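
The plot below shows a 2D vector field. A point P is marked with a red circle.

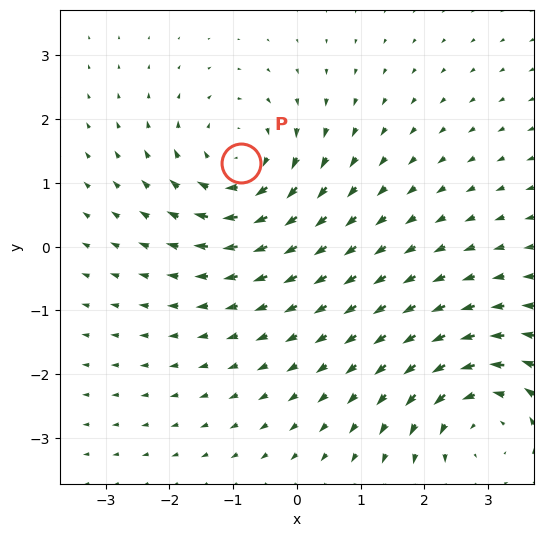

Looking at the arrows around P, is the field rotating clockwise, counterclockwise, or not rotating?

Near P at (-0.9, 1.3) the arrows circulate clockwise. The curl (z-component) there is about -5; negative curl means clockwise rotation.

clockwise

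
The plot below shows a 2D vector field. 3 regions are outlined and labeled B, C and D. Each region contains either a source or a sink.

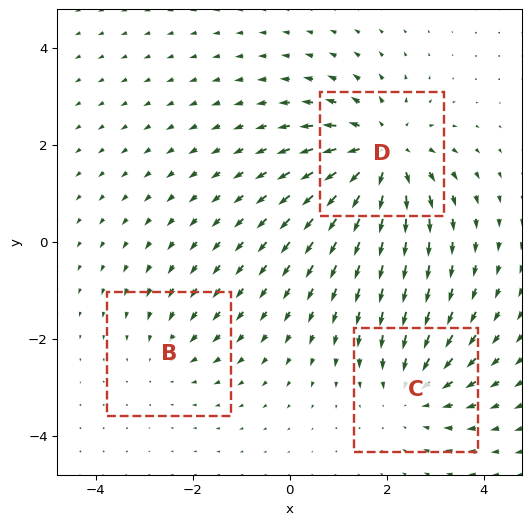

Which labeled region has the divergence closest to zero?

B

Divergence at each region's feature centre — B: about -2, C: about -3, D: about +5. Region B is closest to zero.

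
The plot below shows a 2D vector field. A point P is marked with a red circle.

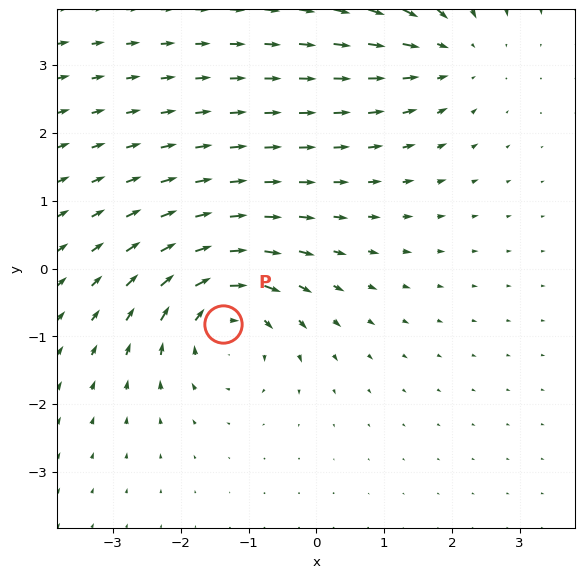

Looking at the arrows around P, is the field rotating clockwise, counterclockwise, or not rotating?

Near P at (-1.4, -0.8) the arrows circulate clockwise. The curl (z-component) there is about -5; negative curl means clockwise rotation.

clockwise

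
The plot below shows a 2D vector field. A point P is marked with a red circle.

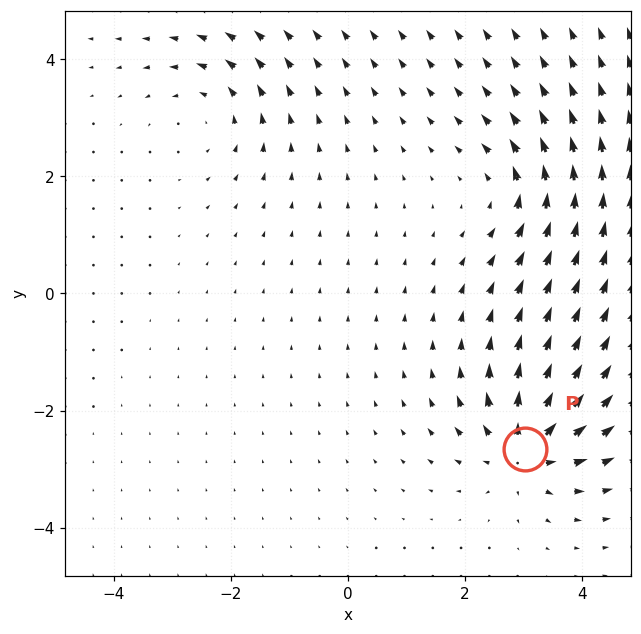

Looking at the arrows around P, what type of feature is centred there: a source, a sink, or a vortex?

At P (3.0, -2.7) the arrows spread outward. Divergence about +5, curl ≈0 — positive divergence with near-zero curl is a source.

source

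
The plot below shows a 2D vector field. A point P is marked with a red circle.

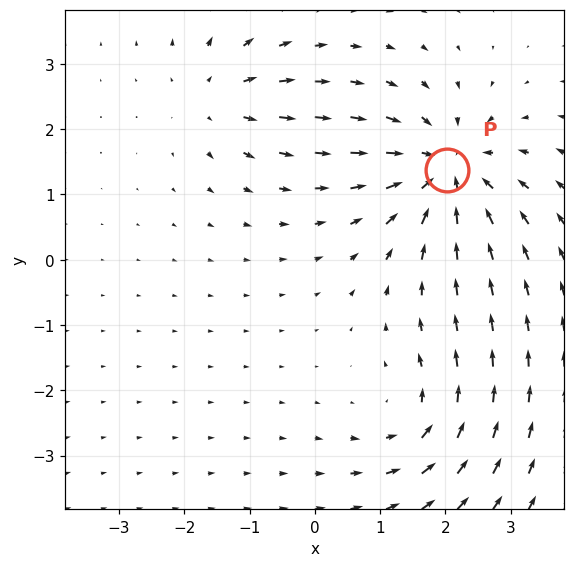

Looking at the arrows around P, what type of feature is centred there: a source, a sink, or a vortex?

At P (2.0, 1.4) the arrows converge inward. Divergence about -5, curl ≈0 — negative divergence with near-zero curl is a sink.

sink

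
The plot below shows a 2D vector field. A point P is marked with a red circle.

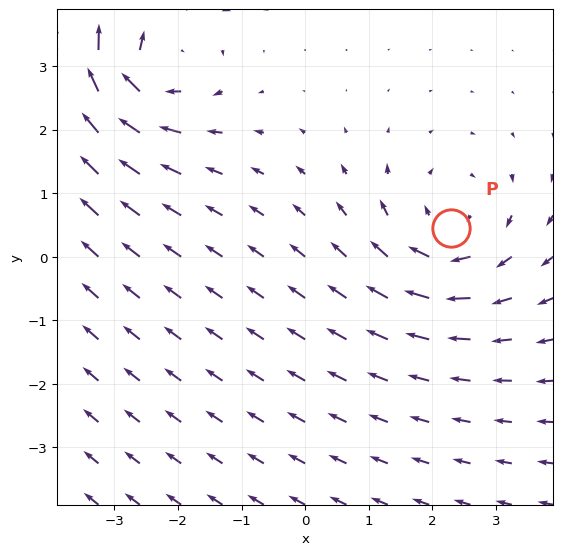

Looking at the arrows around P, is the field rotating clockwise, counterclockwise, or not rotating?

clockwise

Near P at (2.3, 0.4) the arrows circulate clockwise. The curl (z-component) there is about -4; negative curl means clockwise rotation.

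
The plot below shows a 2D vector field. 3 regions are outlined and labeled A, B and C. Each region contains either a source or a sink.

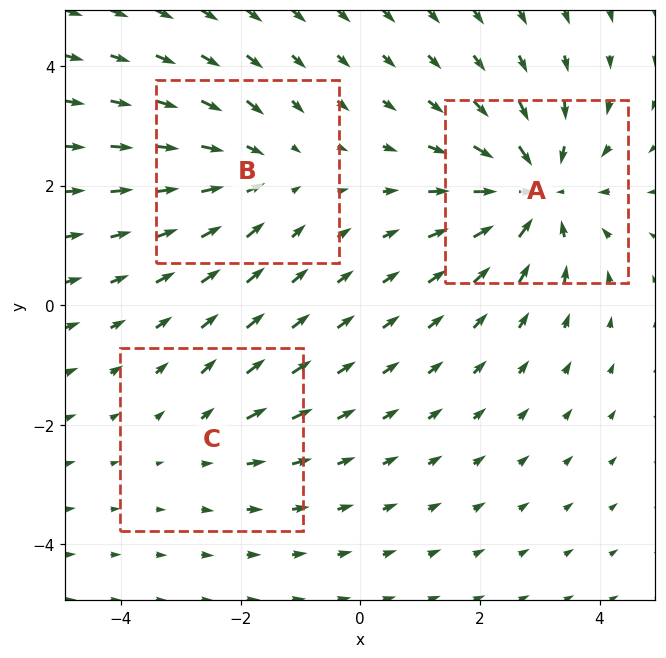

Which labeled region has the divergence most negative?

A

Divergence at each region's feature centre — A: about -5, B: about -3, C: about +2. Region A is most negative.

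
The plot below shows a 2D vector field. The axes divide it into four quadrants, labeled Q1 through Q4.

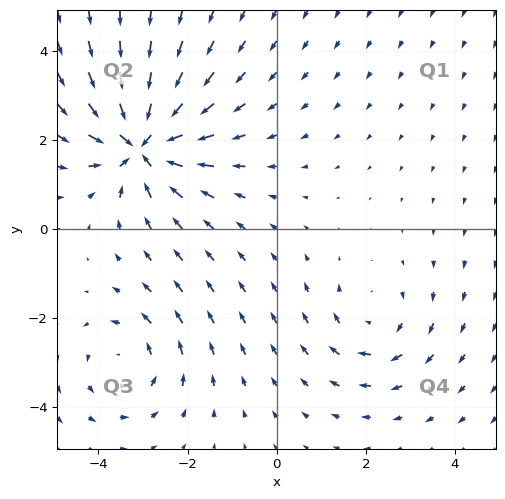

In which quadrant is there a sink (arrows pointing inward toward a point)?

The sink sits at approximately (-3.0, 1.9), which lies in quadrant Q2. The divergence there is about -6, negative as expected for a sink.

Q2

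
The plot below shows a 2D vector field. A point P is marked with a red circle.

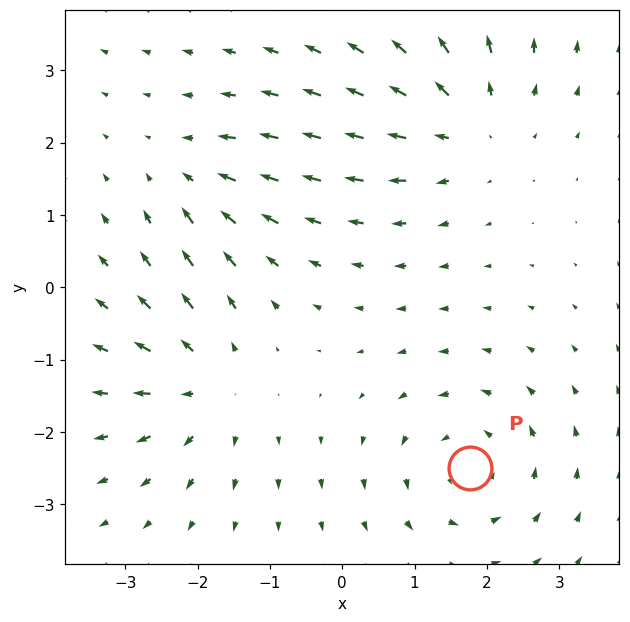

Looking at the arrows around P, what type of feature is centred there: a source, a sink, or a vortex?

At P (1.8, -2.5) the arrows circulate counterclockwise. Divergence ≈0, curl about +5 — near-zero divergence with nonzero curl is a vortex.

vortex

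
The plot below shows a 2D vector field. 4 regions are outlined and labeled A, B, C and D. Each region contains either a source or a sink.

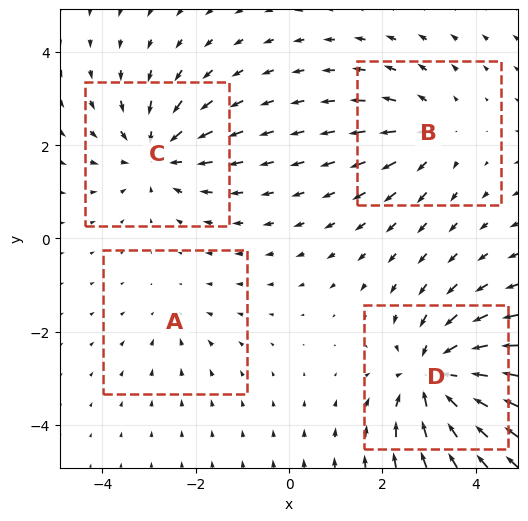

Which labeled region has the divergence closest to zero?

A

Divergence at each region's feature centre — A: about -2, B: about +3, C: about -5, D: about -6. Region A is closest to zero.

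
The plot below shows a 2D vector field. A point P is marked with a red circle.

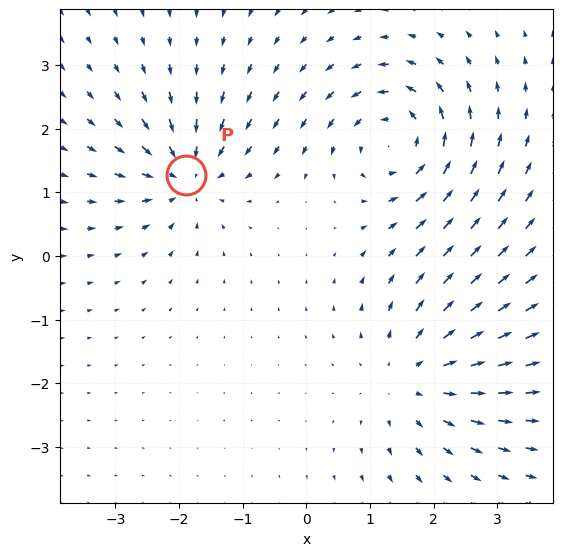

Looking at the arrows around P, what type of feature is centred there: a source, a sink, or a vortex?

At P (-1.9, 1.3) the arrows converge inward. Divergence about -5, curl ≈0 — negative divergence with near-zero curl is a sink.

sink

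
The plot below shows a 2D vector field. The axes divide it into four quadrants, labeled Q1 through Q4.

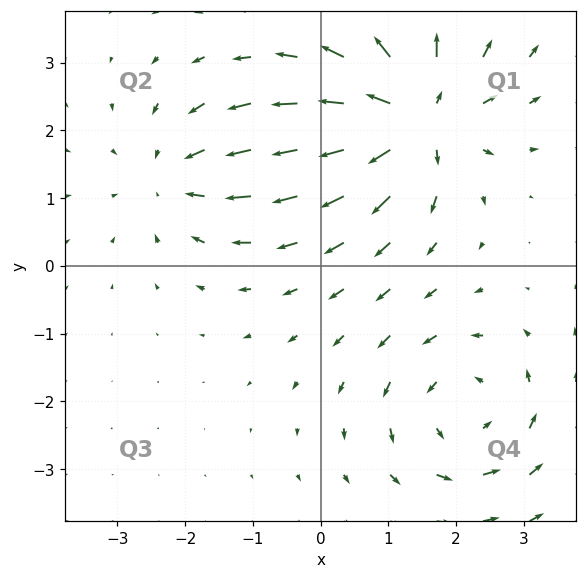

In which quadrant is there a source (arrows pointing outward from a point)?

The source sits at approximately (1.4, 2.2), which lies in quadrant Q1. The divergence there is about +6, positive as expected for a source.

Q1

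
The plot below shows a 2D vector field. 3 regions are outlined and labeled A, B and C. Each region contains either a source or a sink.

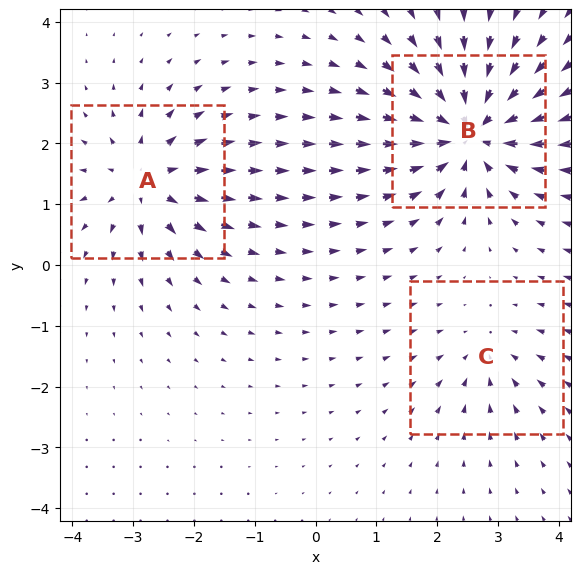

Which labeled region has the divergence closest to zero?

Divergence at each region's feature centre — A: about +4, B: about -6, C: about -2. Region C is closest to zero.

C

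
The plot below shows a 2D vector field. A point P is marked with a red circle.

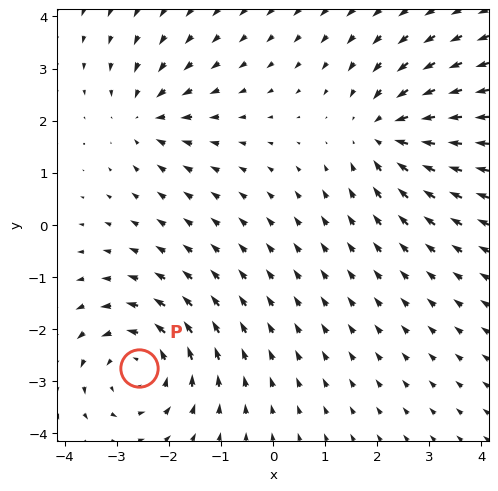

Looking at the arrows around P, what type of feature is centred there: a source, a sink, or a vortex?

vortex

At P (-2.6, -2.7) the arrows circulate counterclockwise. Divergence ≈0, curl about +4 — near-zero divergence with nonzero curl is a vortex.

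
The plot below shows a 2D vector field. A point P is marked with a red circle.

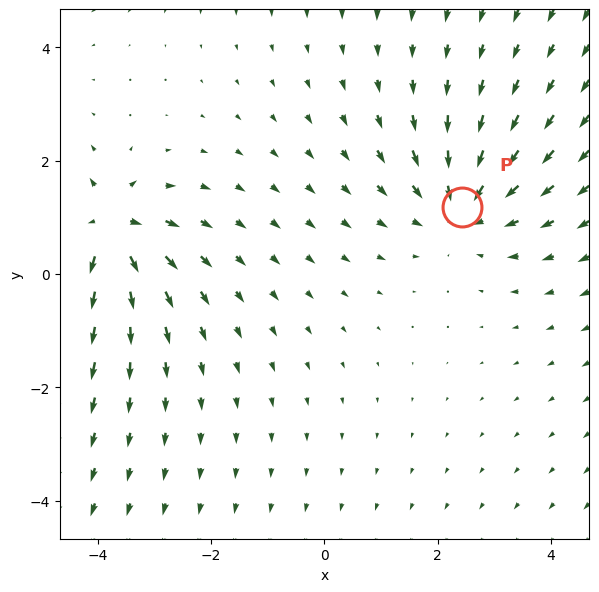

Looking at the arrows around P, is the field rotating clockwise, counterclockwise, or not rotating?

Near P at (2.4, 1.2) the arrows show no circulation. The curl there is ≈0.

not rotating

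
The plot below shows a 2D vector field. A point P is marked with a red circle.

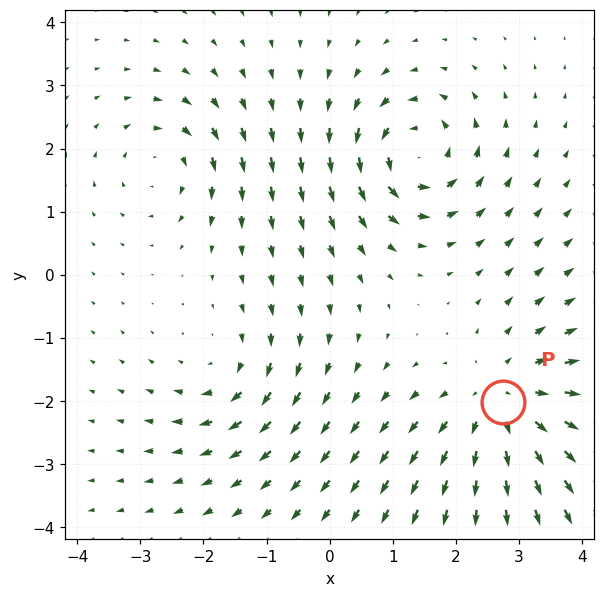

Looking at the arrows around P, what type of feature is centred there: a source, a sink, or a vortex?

source

At P (2.7, -2.0) the arrows spread outward. Divergence about +4, curl ≈0 — positive divergence with near-zero curl is a source.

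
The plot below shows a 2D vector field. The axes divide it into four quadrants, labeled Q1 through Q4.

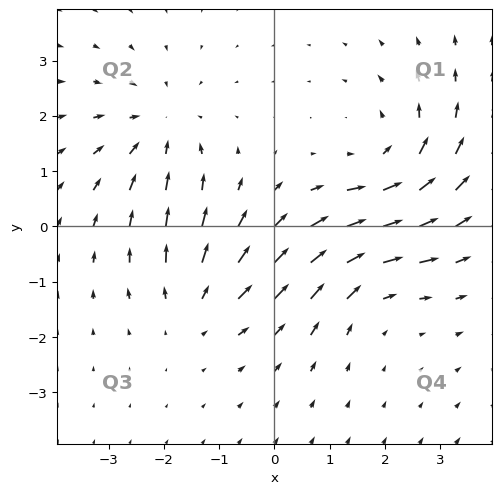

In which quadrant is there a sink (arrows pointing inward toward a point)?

Q2

The sink sits at approximately (-2.1, 1.8), which lies in quadrant Q2. The divergence there is about -3, negative as expected for a sink.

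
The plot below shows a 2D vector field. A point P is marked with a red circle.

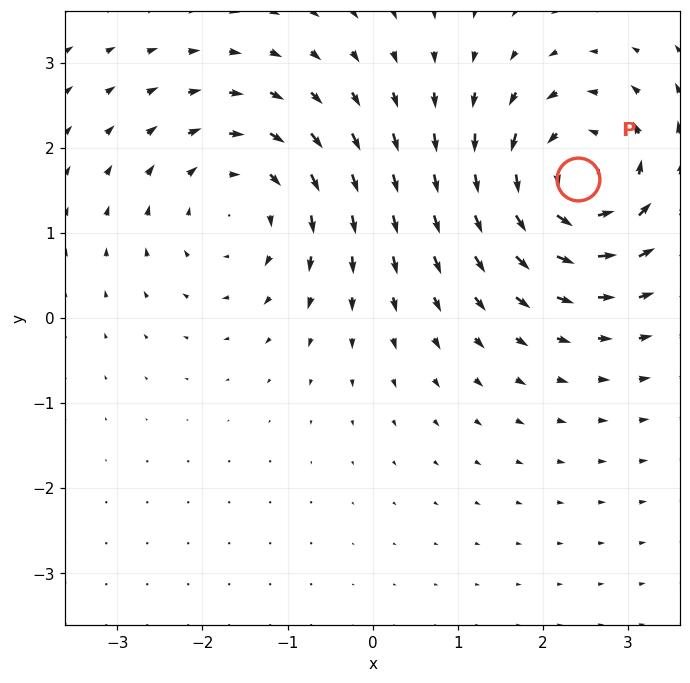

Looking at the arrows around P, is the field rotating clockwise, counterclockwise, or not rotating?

Near P at (2.4, 1.6) the arrows circulate counterclockwise. The curl (z-component) there is about +5; positive curl means counterclockwise rotation.

counterclockwise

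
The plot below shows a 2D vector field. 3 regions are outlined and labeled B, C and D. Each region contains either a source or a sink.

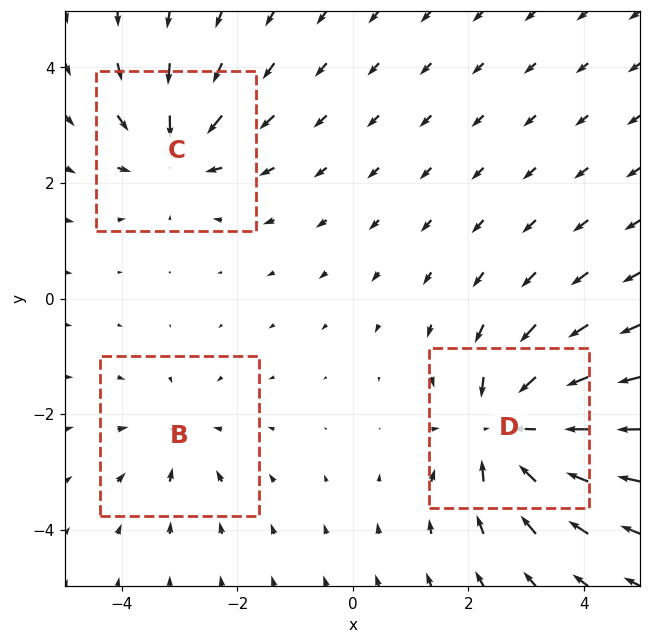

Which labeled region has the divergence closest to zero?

Divergence at each region's feature centre — B: about -3, C: about -4, D: about -6. Region B is closest to zero.

B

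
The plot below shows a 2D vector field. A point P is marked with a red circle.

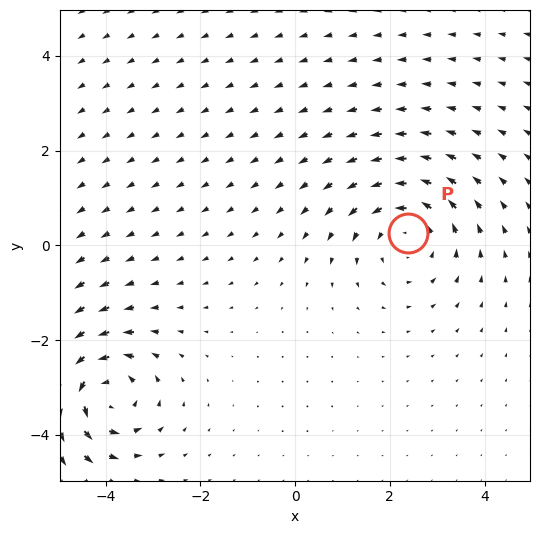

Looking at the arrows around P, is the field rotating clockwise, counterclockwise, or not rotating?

counterclockwise

Near P at (2.4, 0.3) the arrows circulate counterclockwise. The curl (z-component) there is about +3; positive curl means counterclockwise rotation.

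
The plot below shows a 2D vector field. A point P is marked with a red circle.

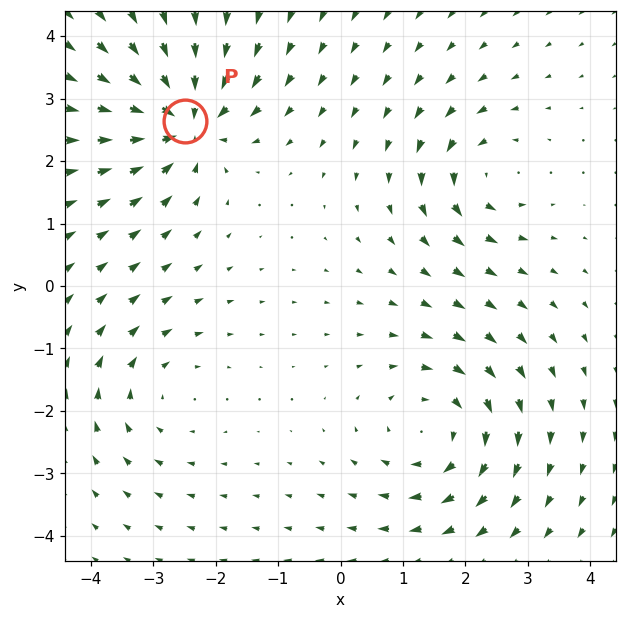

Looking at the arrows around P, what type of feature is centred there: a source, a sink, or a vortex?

sink

At P (-2.5, 2.6) the arrows converge inward. Divergence about -7, curl ≈0 — negative divergence with near-zero curl is a sink.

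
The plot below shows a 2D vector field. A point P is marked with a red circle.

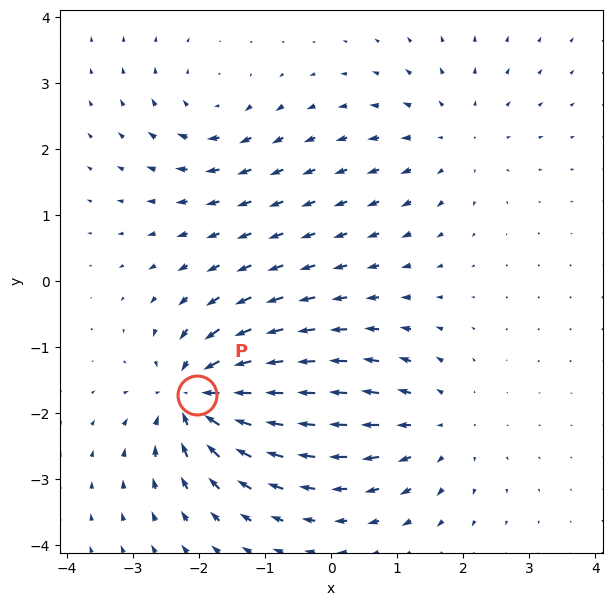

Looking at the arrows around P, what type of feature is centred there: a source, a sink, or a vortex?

At P (-2.0, -1.7) the arrows converge inward. Divergence about -7, curl ≈0 — negative divergence with near-zero curl is a sink.

sink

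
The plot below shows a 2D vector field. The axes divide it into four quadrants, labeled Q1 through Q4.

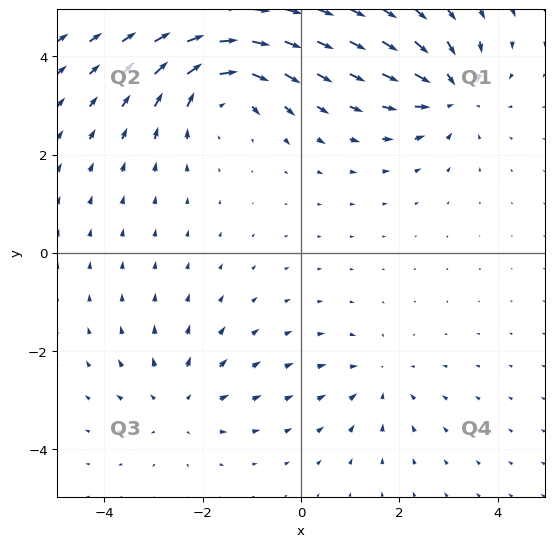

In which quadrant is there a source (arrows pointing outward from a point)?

The source sits at approximately (-2.5, -3.1), which lies in quadrant Q3. The divergence there is about +3, positive as expected for a source.

Q3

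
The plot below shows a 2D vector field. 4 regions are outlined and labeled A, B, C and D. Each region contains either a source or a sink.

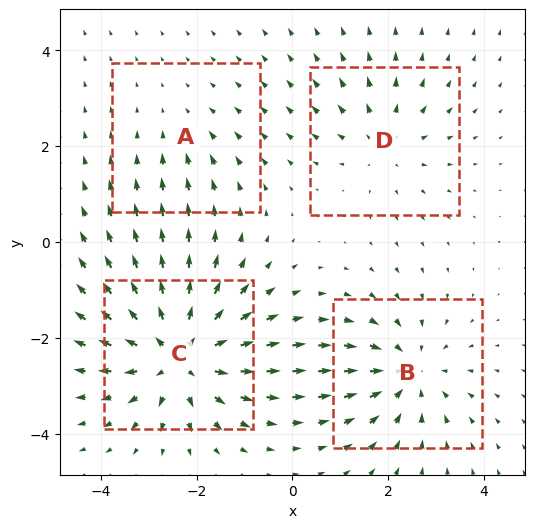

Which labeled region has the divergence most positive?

Divergence at each region's feature centre — A: about -2, B: about -4, C: about +6, D: about +3. Region C is most positive.

C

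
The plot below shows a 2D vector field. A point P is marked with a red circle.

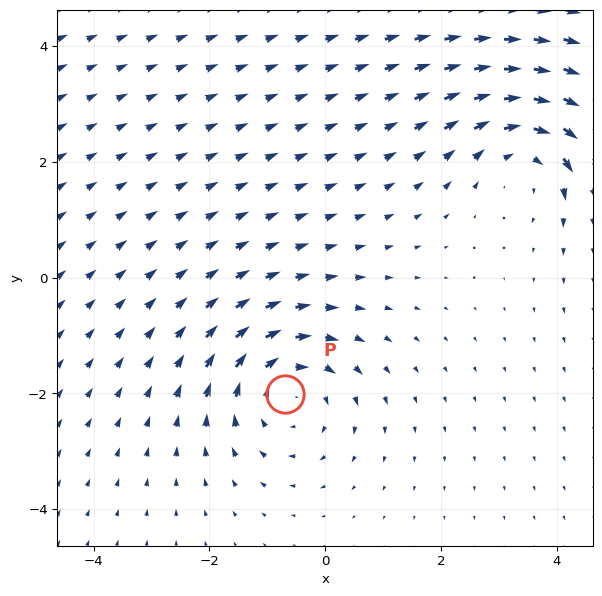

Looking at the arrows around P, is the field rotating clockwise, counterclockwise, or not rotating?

Near P at (-0.7, -2.0) the arrows circulate clockwise. The curl (z-component) there is about -4; negative curl means clockwise rotation.

clockwise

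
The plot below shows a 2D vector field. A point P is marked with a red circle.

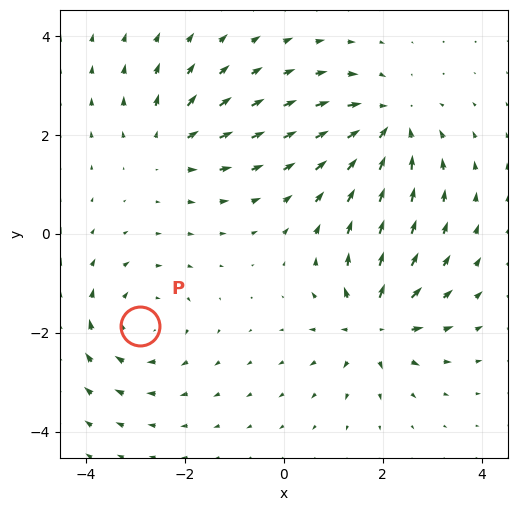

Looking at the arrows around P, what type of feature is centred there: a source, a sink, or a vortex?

vortex

At P (-2.9, -1.9) the arrows circulate clockwise. Divergence ≈0, curl about -4 — near-zero divergence with nonzero curl is a vortex.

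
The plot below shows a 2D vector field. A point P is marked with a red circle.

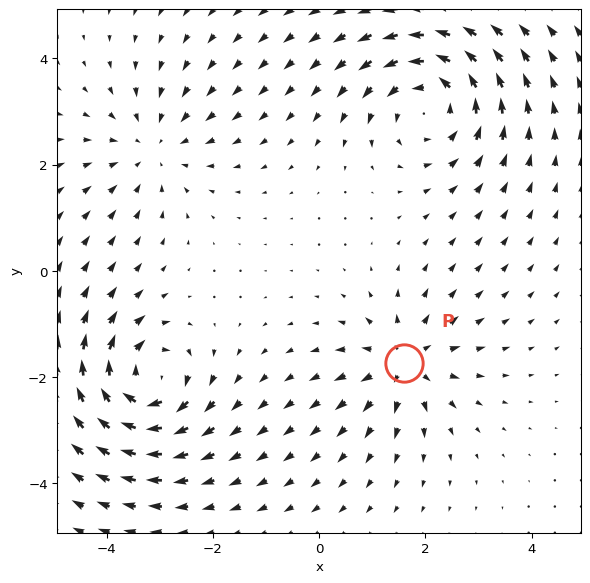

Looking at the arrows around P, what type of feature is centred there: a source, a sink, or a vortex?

source

At P (1.6, -1.7) the arrows spread outward. Divergence about +4, curl ≈0 — positive divergence with near-zero curl is a source.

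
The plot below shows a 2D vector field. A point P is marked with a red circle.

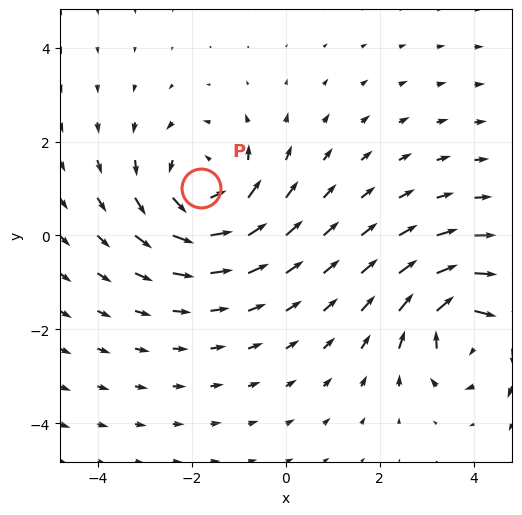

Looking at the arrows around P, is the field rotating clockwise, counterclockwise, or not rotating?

Near P at (-1.8, 1.0) the arrows circulate counterclockwise. The curl (z-component) there is about +3; positive curl means counterclockwise rotation.

counterclockwise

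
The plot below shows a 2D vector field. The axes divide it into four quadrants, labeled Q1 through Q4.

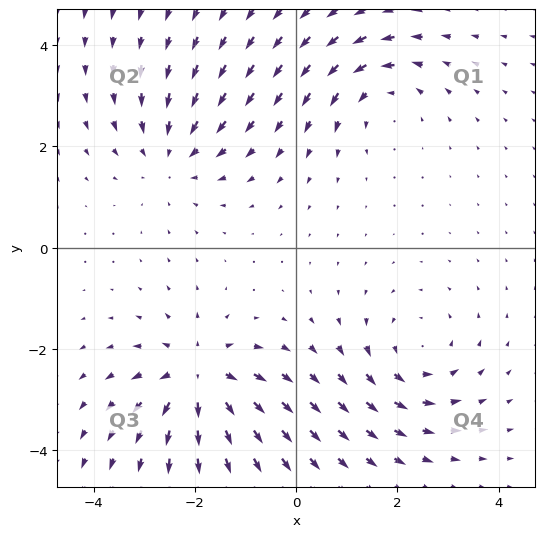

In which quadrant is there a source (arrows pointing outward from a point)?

Q3

The source sits at approximately (-1.9, -2.5), which lies in quadrant Q3. The divergence there is about +6, positive as expected for a source.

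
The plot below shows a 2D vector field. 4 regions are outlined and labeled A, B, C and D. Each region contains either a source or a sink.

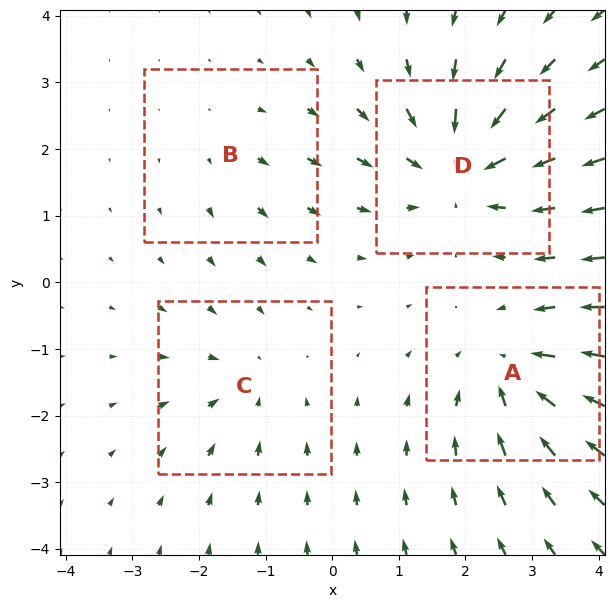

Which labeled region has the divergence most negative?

Divergence at each region's feature centre — A: about -6, B: about +2, C: about -3, D: about -7. Region D is most negative.

D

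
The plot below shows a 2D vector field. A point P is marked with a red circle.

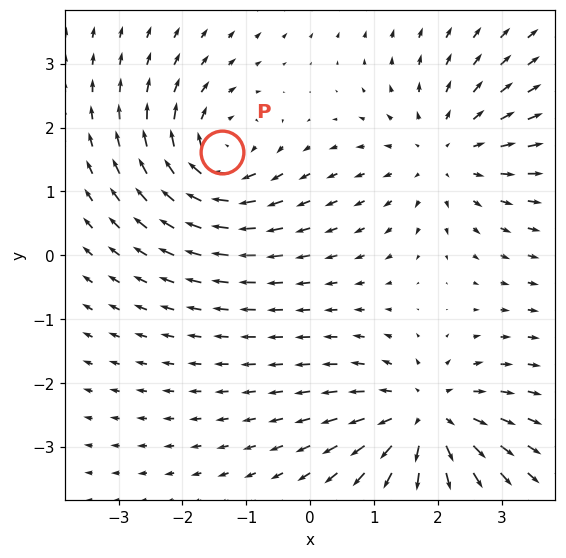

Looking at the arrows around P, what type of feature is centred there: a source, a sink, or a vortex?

At P (-1.4, 1.6) the arrows circulate clockwise. Divergence ≈0, curl about -5 — near-zero divergence with nonzero curl is a vortex.

vortex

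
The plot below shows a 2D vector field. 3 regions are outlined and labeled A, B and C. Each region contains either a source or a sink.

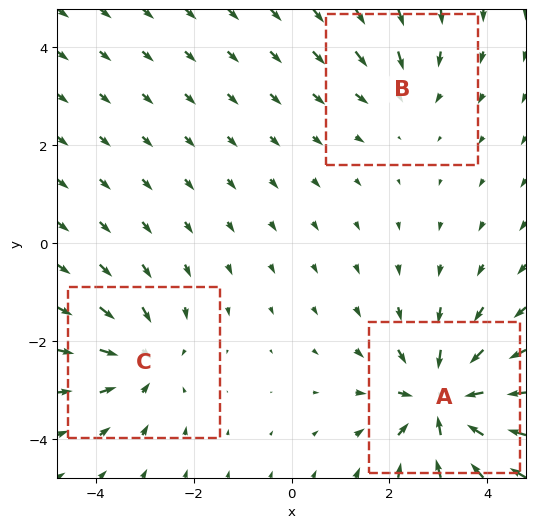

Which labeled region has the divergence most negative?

Divergence at each region's feature centre — A: about -5, B: about -2, C: about -3. Region A is most negative.

A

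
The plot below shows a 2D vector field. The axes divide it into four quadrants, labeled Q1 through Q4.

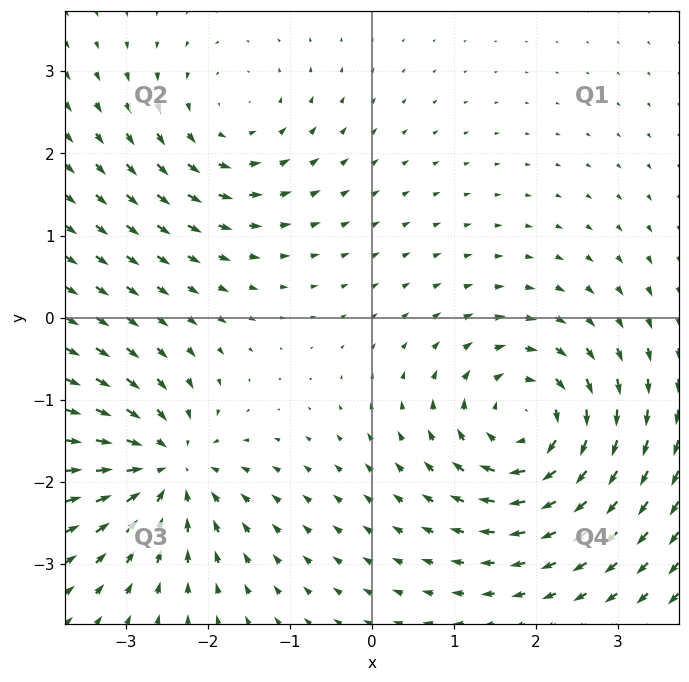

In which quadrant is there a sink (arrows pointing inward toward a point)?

Q3

The sink sits at approximately (-2.5, -1.8), which lies in quadrant Q3. The divergence there is about -4, negative as expected for a sink.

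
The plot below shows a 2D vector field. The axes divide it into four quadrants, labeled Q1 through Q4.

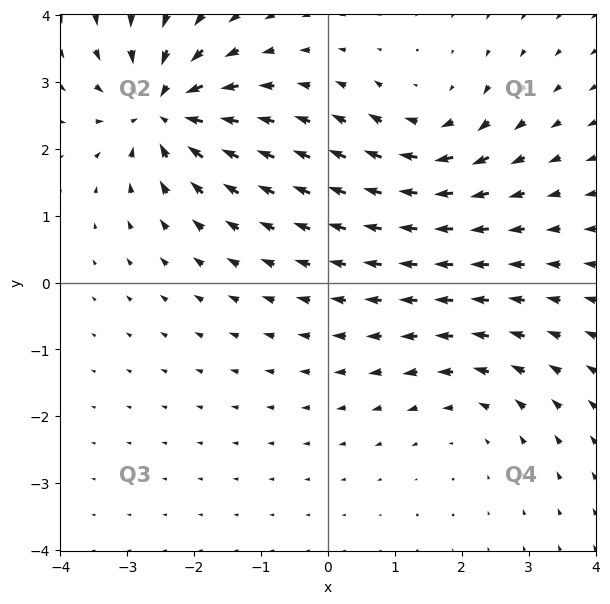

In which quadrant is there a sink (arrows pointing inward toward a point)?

Q2

The sink sits at approximately (-2.5, 2.6), which lies in quadrant Q2. The divergence there is about -6, negative as expected for a sink.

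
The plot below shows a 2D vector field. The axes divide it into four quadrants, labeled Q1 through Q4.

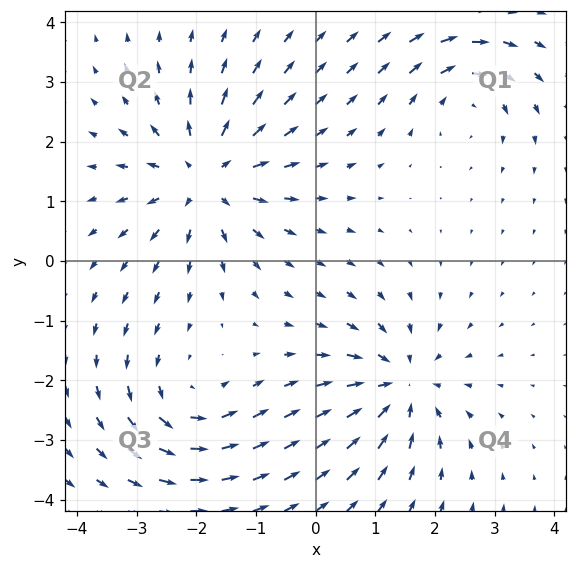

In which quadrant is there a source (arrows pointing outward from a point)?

The source sits at approximately (-1.8, 1.4), which lies in quadrant Q2. The divergence there is about +4, positive as expected for a source.

Q2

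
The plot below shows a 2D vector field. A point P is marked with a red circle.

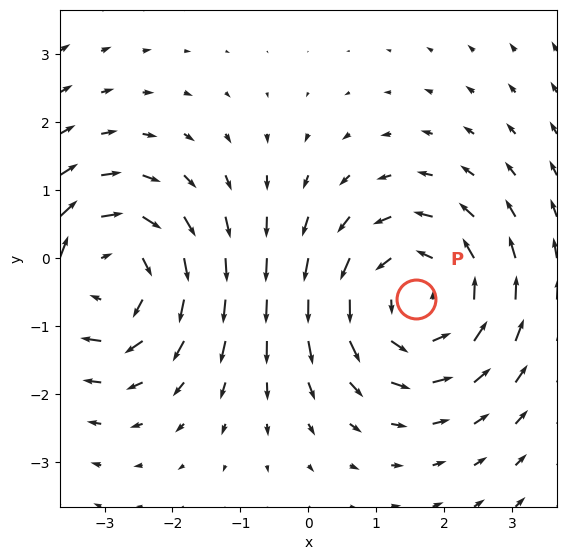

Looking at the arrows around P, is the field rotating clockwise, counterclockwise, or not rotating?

Near P at (1.6, -0.6) the arrows circulate counterclockwise. The curl (z-component) there is about +3; positive curl means counterclockwise rotation.

counterclockwise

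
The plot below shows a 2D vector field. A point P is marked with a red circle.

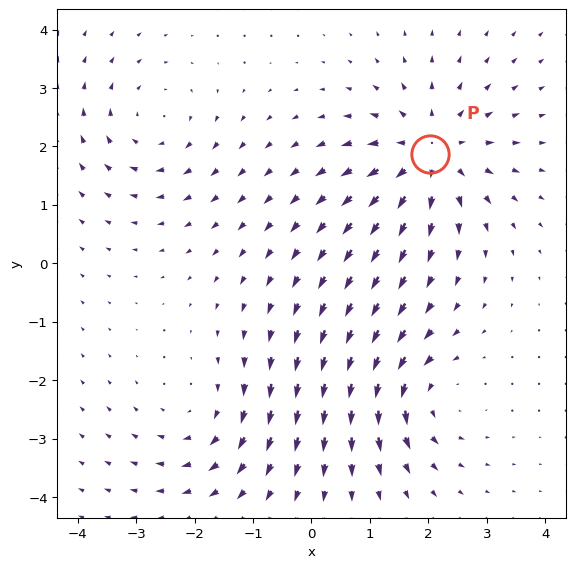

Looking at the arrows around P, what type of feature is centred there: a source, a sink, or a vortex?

At P (2.0, 1.9) the arrows spread outward. Divergence about +5, curl ≈0 — positive divergence with near-zero curl is a source.

source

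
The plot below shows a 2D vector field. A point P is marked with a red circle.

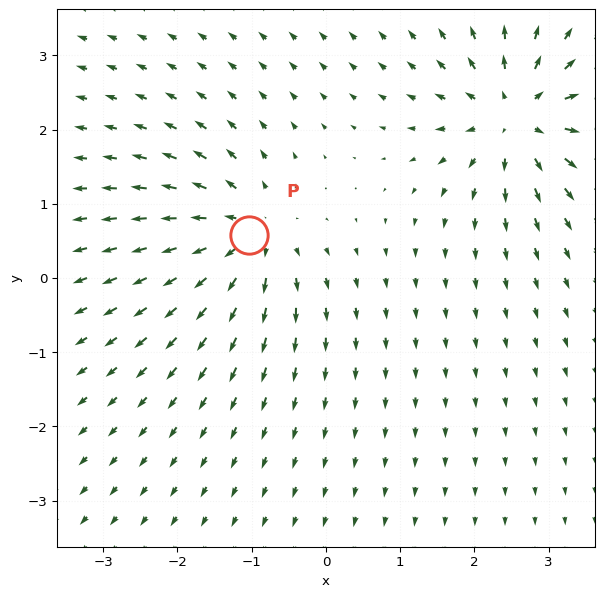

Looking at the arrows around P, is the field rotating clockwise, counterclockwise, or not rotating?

Near P at (-1.0, 0.6) the arrows show no circulation. The curl there is ≈0.

not rotating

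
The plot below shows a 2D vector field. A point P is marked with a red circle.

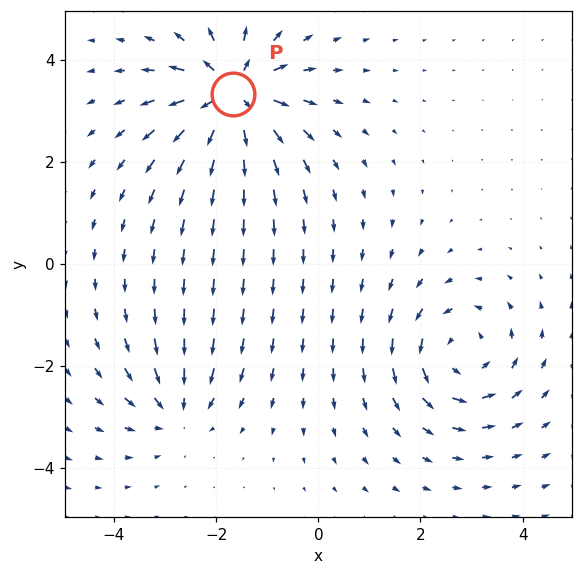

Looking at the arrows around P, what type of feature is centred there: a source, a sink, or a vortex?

At P (-1.7, 3.3) the arrows spread outward. Divergence about +7, curl ≈0 — positive divergence with near-zero curl is a source.

source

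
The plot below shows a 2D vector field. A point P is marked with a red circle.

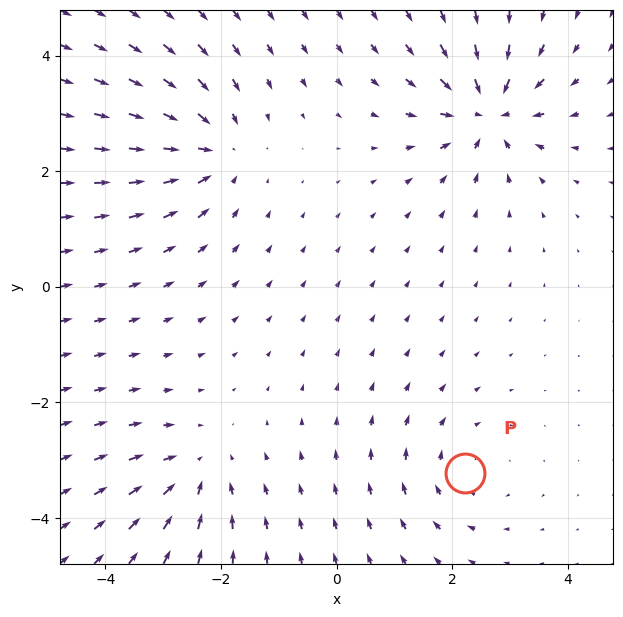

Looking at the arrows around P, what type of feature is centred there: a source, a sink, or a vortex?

vortex

At P (2.2, -3.2) the arrows circulate clockwise. Divergence ≈0, curl about -3 — near-zero divergence with nonzero curl is a vortex.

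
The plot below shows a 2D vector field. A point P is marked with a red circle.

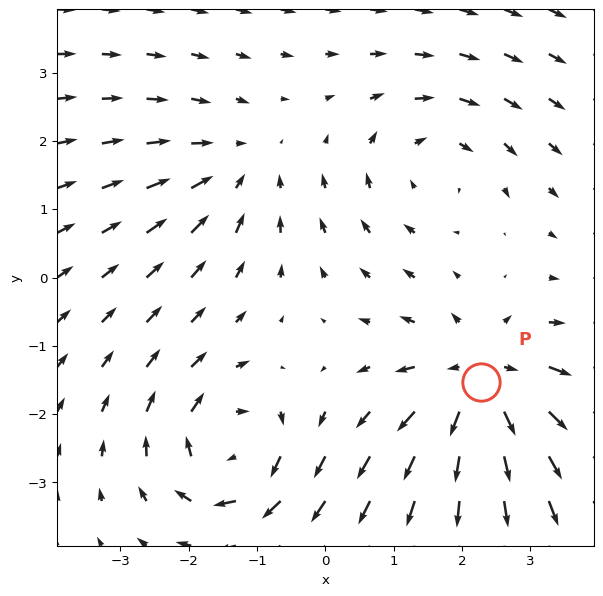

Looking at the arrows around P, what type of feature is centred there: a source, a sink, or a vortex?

At P (2.3, -1.5) the arrows spread outward. Divergence about +5, curl ≈0 — positive divergence with near-zero curl is a source.

source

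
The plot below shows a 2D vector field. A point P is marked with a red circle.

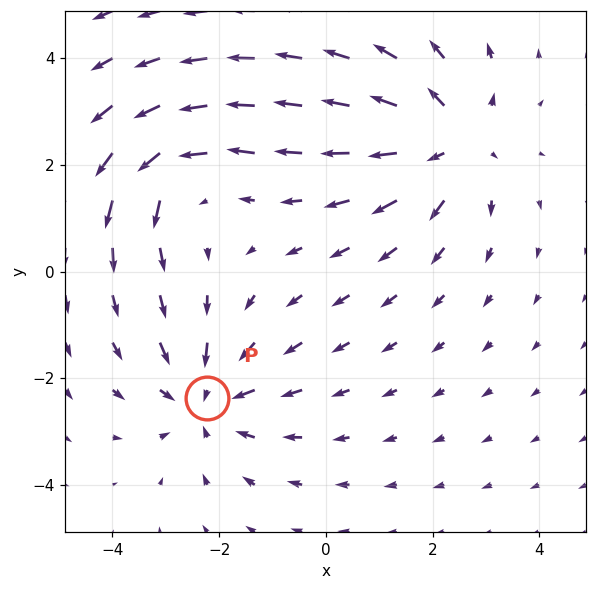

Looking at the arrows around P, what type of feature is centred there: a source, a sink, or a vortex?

At P (-2.2, -2.4) the arrows converge inward. Divergence about -3, curl ≈0 — negative divergence with near-zero curl is a sink.

sink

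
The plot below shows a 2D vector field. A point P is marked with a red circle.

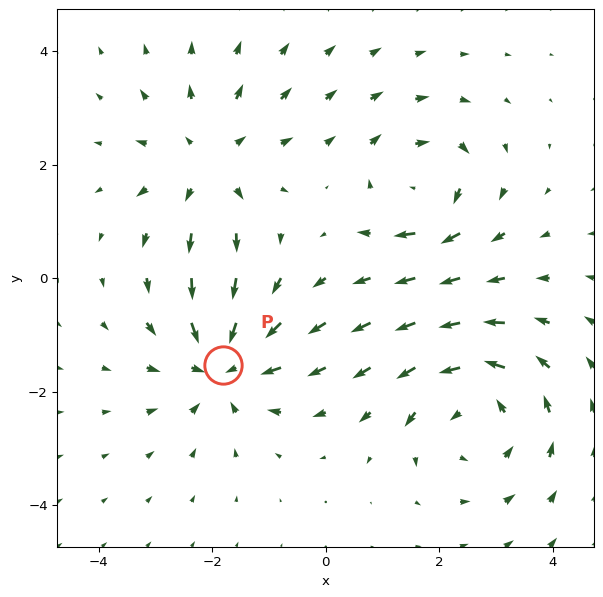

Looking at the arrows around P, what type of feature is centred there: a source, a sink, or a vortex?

At P (-1.8, -1.5) the arrows converge inward. Divergence about -5, curl ≈0 — negative divergence with near-zero curl is a sink.

sink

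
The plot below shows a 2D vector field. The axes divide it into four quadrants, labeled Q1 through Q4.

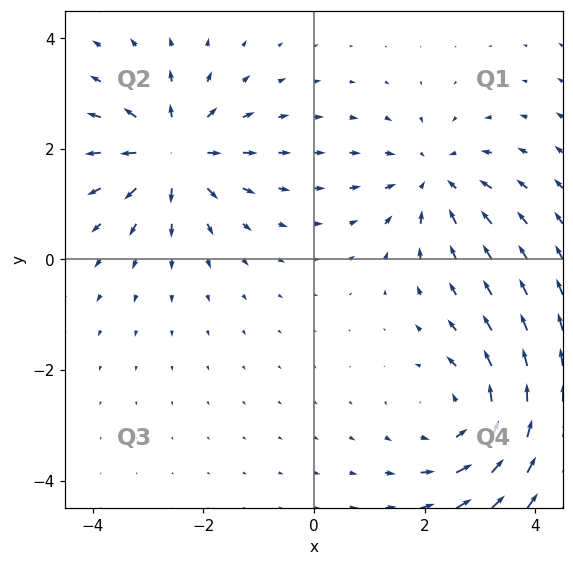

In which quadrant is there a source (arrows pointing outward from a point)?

The source sits at approximately (-2.5, 1.9), which lies in quadrant Q2. The divergence there is about +6, positive as expected for a source.

Q2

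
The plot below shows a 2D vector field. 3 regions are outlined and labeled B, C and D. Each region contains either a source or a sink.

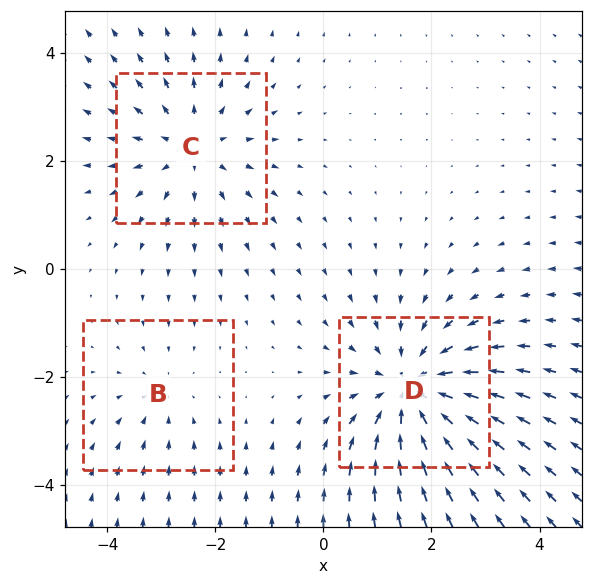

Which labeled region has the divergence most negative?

Divergence at each region's feature centre — B: about -2, C: about +3, D: about -4. Region D is most negative.

D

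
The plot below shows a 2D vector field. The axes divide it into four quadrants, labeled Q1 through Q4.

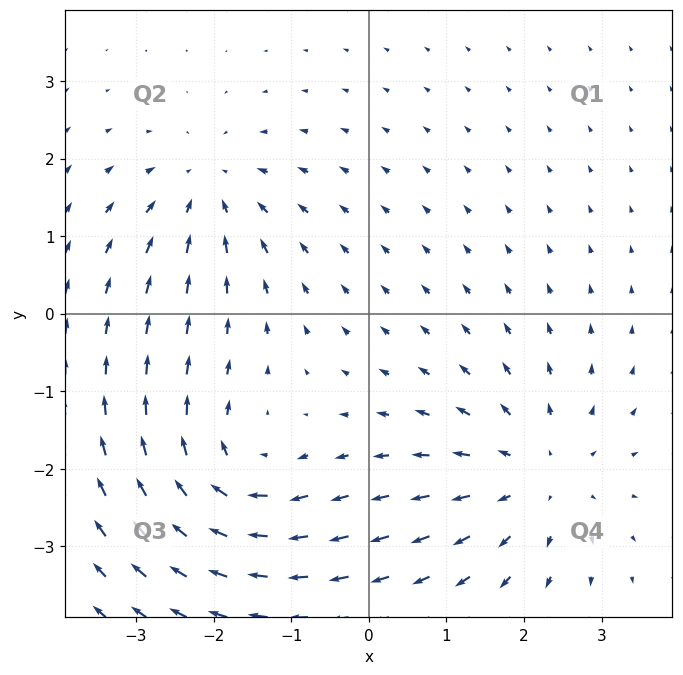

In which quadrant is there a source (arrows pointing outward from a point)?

The source sits at approximately (2.2, -2.1), which lies in quadrant Q4. The divergence there is about +4, positive as expected for a source.

Q4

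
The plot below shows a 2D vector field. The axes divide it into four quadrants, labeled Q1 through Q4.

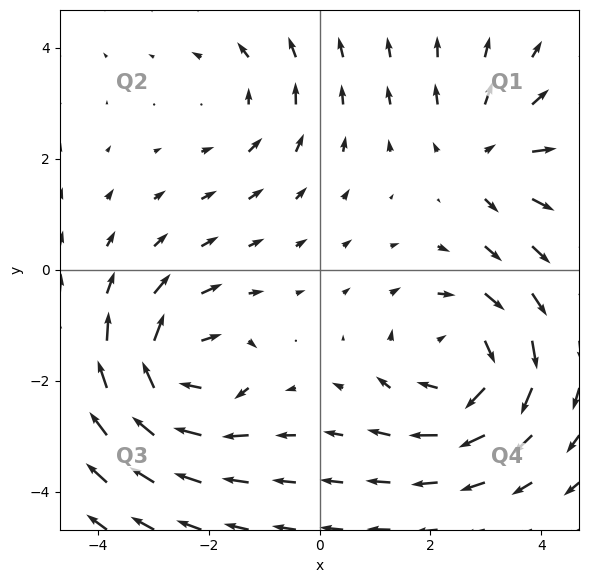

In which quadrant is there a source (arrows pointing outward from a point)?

Q1

The source sits at approximately (2.9, 2.0), which lies in quadrant Q1. The divergence there is about +3, positive as expected for a source.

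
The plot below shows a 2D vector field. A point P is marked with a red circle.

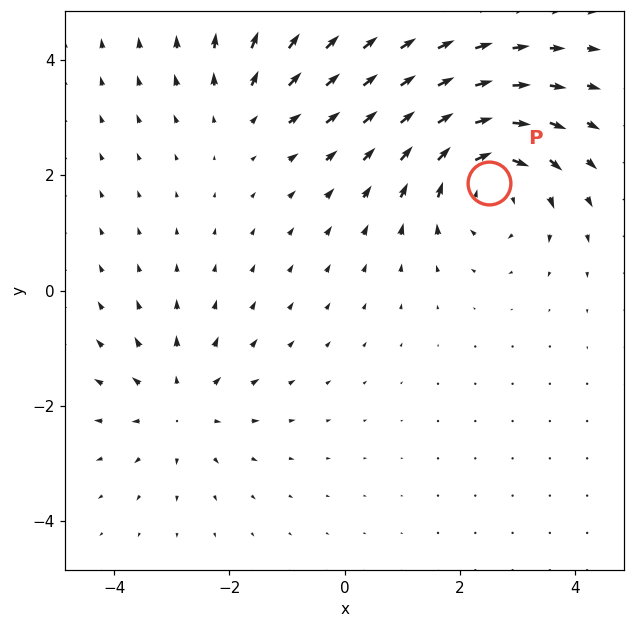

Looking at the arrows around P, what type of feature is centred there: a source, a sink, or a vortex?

At P (2.5, 1.9) the arrows circulate clockwise. Divergence ≈0, curl about -4 — near-zero divergence with nonzero curl is a vortex.

vortex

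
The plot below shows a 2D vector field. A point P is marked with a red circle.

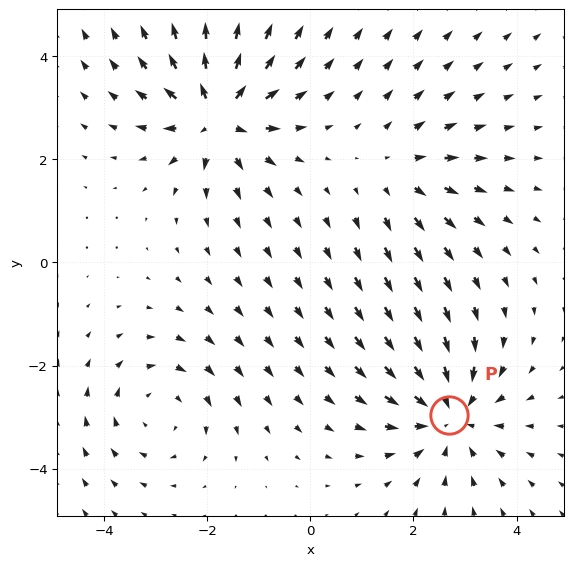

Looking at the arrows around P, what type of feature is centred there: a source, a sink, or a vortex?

sink

At P (2.7, -3.0) the arrows converge inward. Divergence about -4, curl ≈0 — negative divergence with near-zero curl is a sink.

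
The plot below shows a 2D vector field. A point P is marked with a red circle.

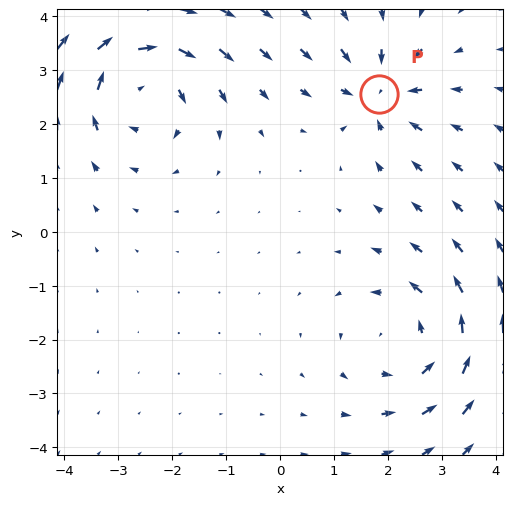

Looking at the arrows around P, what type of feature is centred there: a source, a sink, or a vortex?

sink

At P (1.8, 2.6) the arrows converge inward. Divergence about -4, curl ≈0 — negative divergence with near-zero curl is a sink.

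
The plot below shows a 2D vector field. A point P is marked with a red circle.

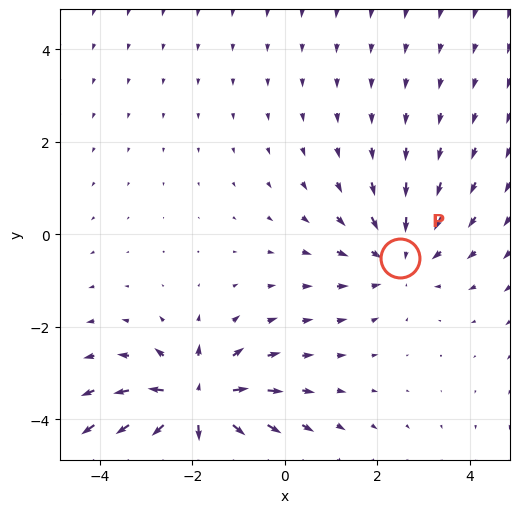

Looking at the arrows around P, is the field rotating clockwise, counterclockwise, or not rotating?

not rotating

Near P at (2.5, -0.5) the arrows show no circulation. The curl there is ≈0.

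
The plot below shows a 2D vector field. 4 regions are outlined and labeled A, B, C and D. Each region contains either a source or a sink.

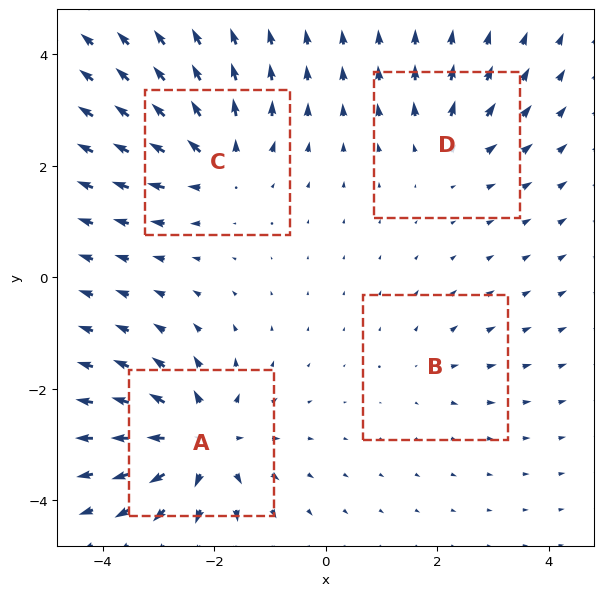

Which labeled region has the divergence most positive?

Divergence at each region's feature centre — A: about +8, B: about +2, C: about +6, D: about +4. Region A is most positive.

A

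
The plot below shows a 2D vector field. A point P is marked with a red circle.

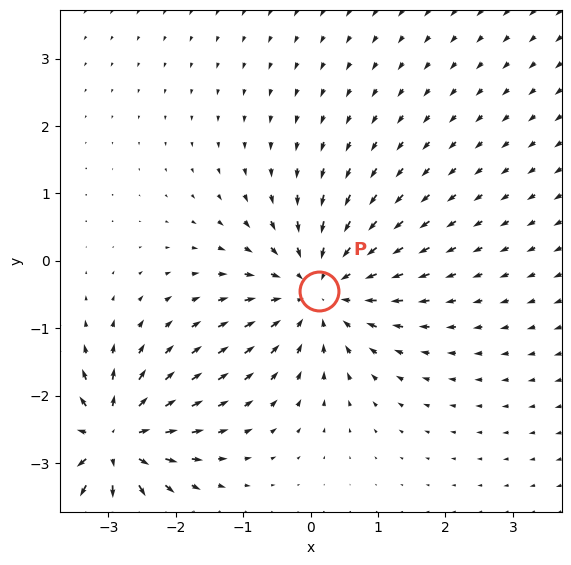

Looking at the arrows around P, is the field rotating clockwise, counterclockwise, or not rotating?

not rotating

Near P at (0.1, -0.4) the arrows show no circulation. The curl there is ≈0.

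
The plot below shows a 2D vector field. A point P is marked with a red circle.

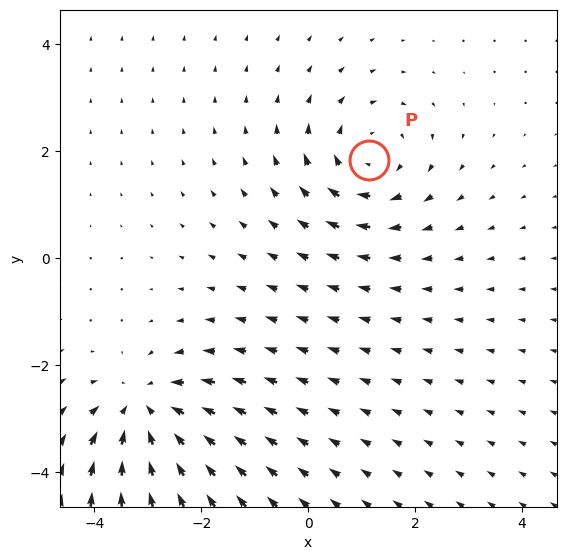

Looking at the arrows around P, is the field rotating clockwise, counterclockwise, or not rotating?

Near P at (1.1, 1.8) the arrows circulate clockwise. The curl (z-component) there is about -3; negative curl means clockwise rotation.

clockwise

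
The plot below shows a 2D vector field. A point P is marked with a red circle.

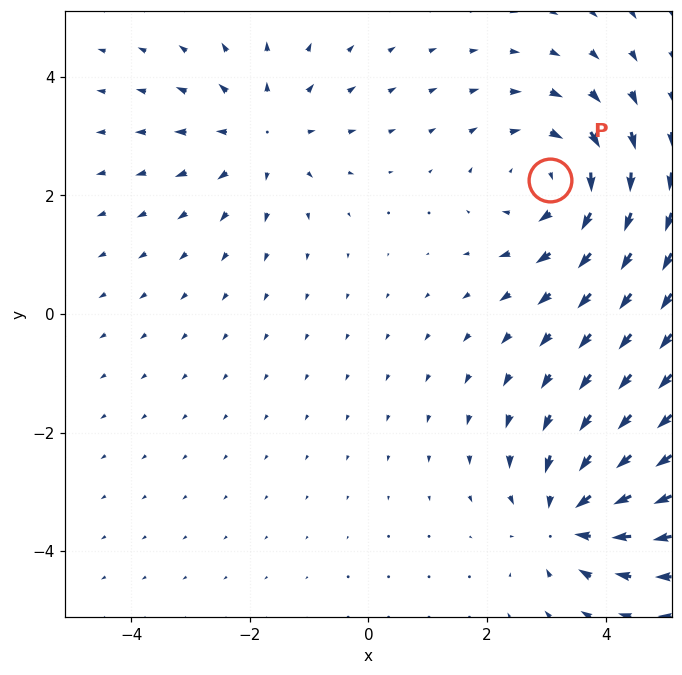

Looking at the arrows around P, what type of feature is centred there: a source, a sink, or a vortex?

vortex

At P (3.1, 2.3) the arrows circulate clockwise. Divergence ≈0, curl about -4 — near-zero divergence with nonzero curl is a vortex.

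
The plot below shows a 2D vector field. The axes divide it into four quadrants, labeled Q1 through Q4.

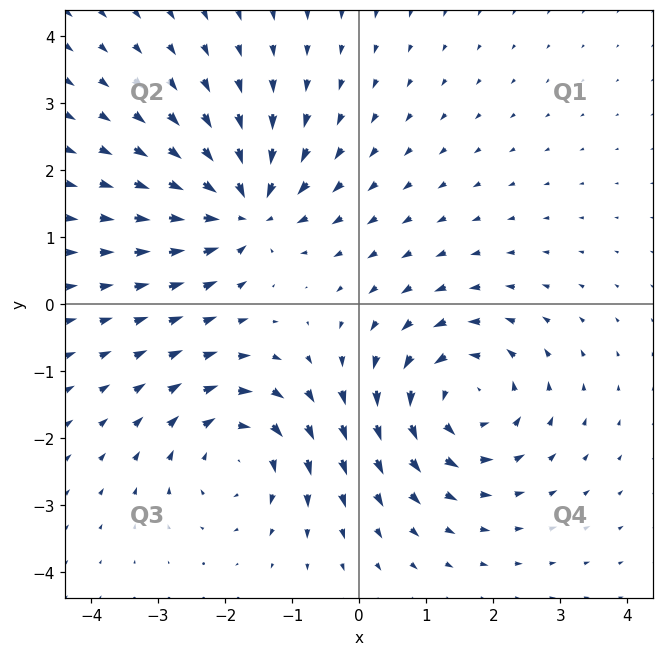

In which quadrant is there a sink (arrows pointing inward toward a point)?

Q2

The sink sits at approximately (-1.7, 1.4), which lies in quadrant Q2. The divergence there is about -5, negative as expected for a sink.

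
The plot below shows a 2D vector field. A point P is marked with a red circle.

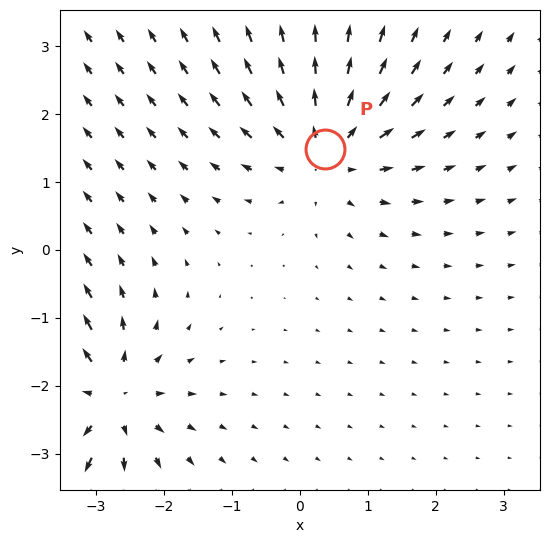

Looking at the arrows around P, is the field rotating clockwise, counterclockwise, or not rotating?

not rotating

Near P at (0.4, 1.5) the arrows show no circulation. The curl there is ≈0.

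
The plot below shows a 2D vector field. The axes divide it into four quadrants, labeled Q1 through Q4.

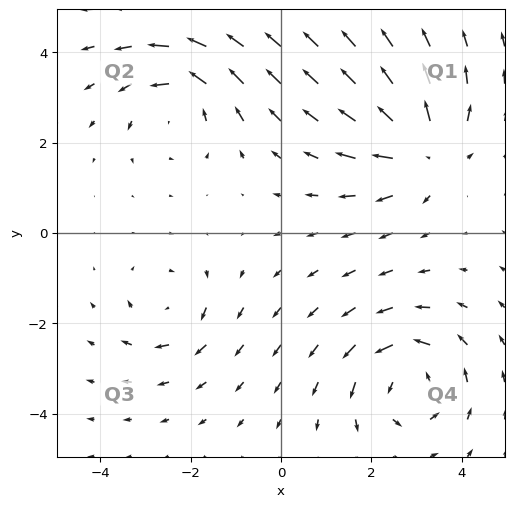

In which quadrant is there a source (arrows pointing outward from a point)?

Q1

The source sits at approximately (3.2, 1.8), which lies in quadrant Q1. The divergence there is about +6, positive as expected for a source.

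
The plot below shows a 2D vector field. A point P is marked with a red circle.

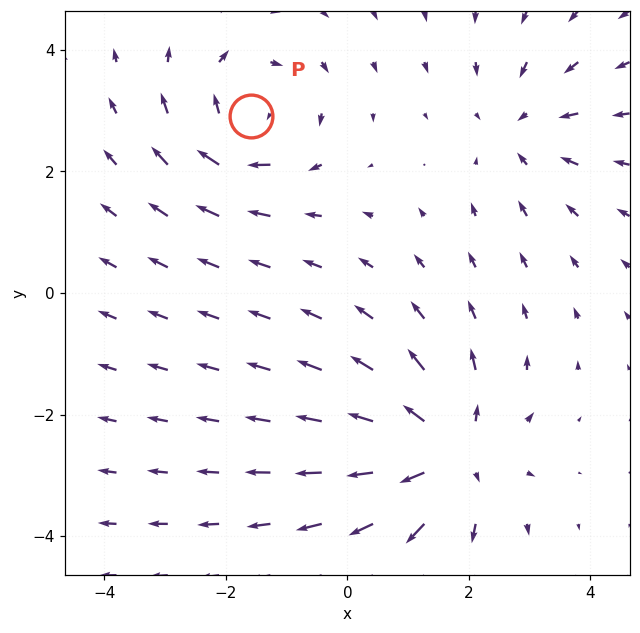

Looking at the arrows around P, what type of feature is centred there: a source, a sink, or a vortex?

vortex

At P (-1.6, 2.9) the arrows circulate clockwise. Divergence ≈0, curl about -3 — near-zero divergence with nonzero curl is a vortex.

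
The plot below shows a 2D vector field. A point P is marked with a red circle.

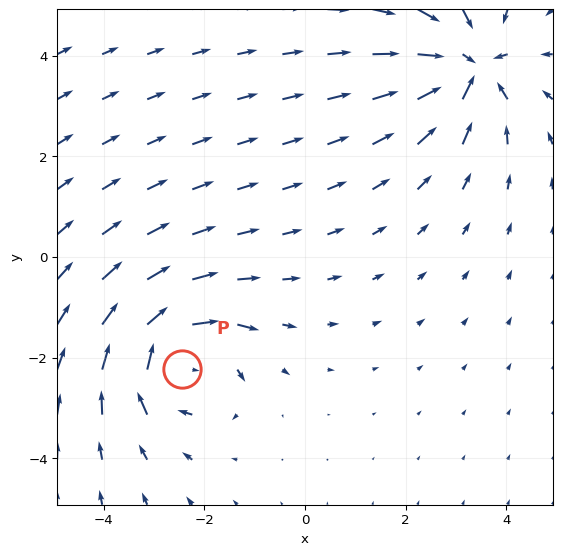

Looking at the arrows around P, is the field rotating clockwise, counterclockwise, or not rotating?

Near P at (-2.4, -2.2) the arrows circulate clockwise. The curl (z-component) there is about -5; negative curl means clockwise rotation.

clockwise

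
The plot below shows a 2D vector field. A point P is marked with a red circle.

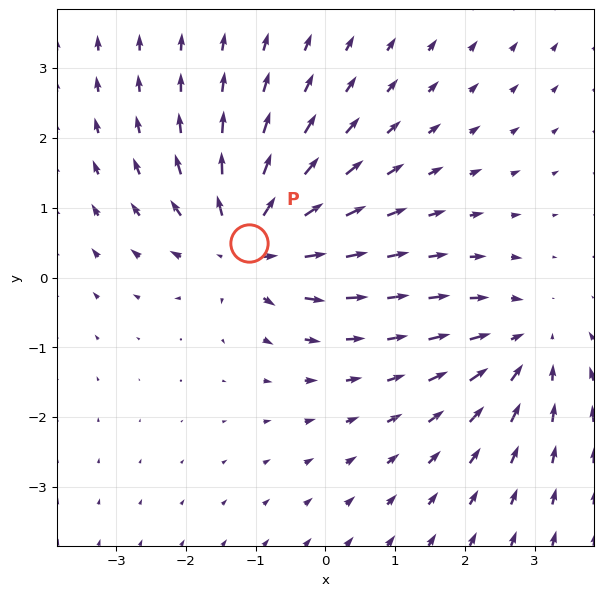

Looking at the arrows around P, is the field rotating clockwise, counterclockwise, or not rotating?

Near P at (-1.1, 0.5) the arrows show no circulation. The curl there is ≈0.

not rotating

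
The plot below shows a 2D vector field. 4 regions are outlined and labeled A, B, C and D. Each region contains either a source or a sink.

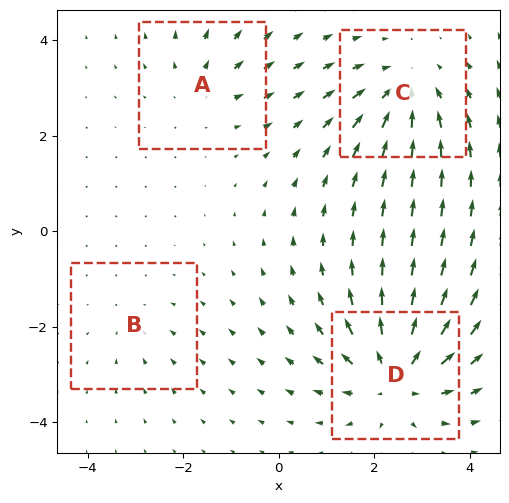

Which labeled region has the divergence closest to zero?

Divergence at each region's feature centre — A: about +3, B: about -2, C: about -5, D: about +7. Region B is closest to zero.

B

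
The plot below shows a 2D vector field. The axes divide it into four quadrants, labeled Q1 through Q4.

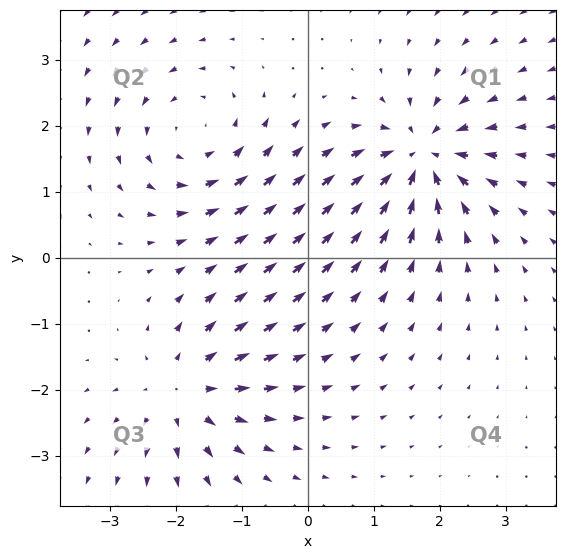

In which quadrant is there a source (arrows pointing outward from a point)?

Q3

The source sits at approximately (-1.9, -2.0), which lies in quadrant Q3. The divergence there is about +5, positive as expected for a source.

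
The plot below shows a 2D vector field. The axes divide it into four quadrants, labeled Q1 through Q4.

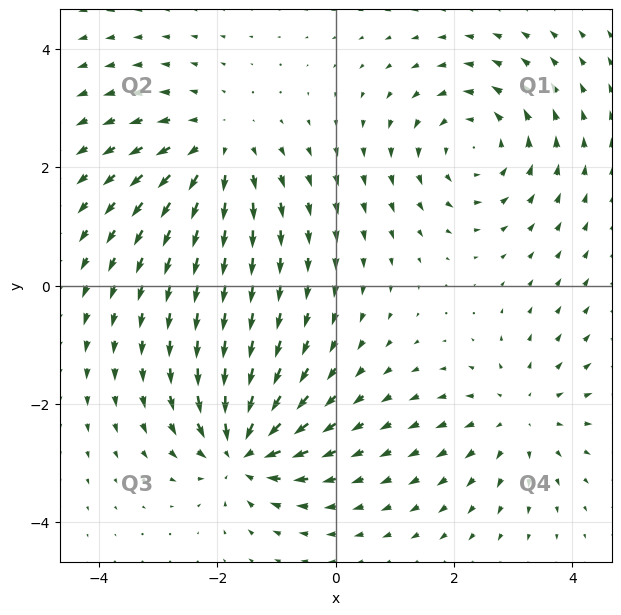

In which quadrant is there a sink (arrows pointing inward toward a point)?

Q3

The sink sits at approximately (-1.6, -2.8), which lies in quadrant Q3. The divergence there is about -7, negative as expected for a sink.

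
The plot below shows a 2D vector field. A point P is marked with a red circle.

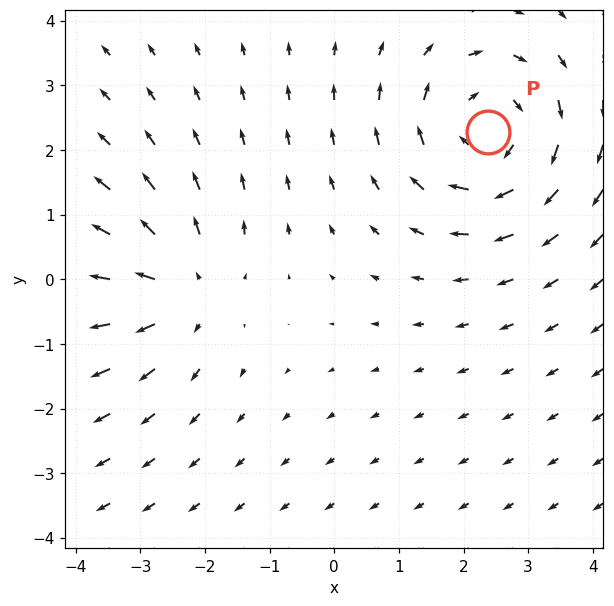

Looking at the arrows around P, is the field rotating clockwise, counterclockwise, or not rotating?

clockwise

Near P at (2.4, 2.3) the arrows circulate clockwise. The curl (z-component) there is about -4; negative curl means clockwise rotation.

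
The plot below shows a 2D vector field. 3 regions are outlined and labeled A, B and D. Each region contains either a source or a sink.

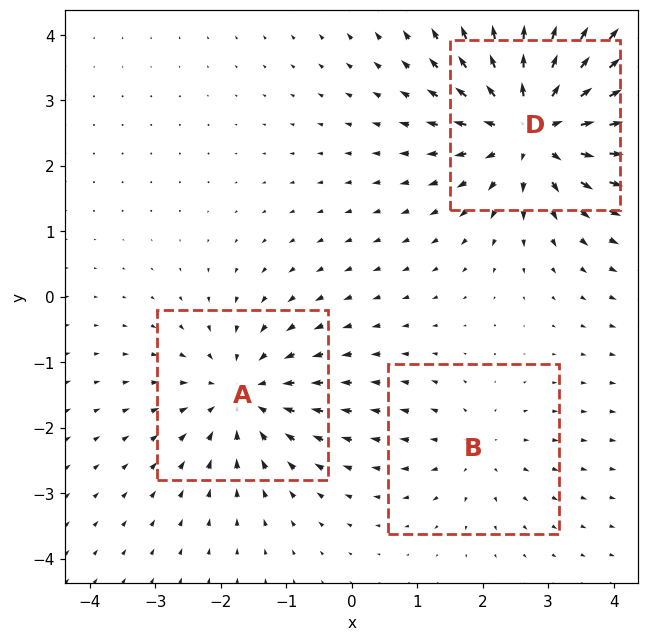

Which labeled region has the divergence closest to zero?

Divergence at each region's feature centre — A: about -3, B: about +2, D: about +5. Region B is closest to zero.

B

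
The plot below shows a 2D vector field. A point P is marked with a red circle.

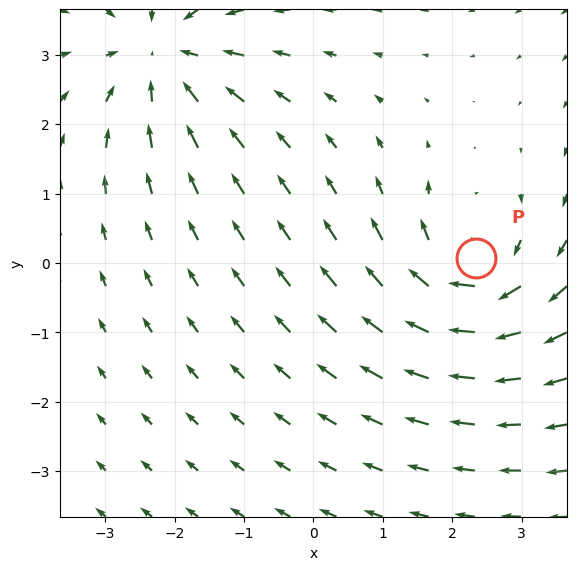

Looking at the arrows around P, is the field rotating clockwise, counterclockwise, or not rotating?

clockwise

Near P at (2.3, 0.1) the arrows circulate clockwise. The curl (z-component) there is about -4; negative curl means clockwise rotation.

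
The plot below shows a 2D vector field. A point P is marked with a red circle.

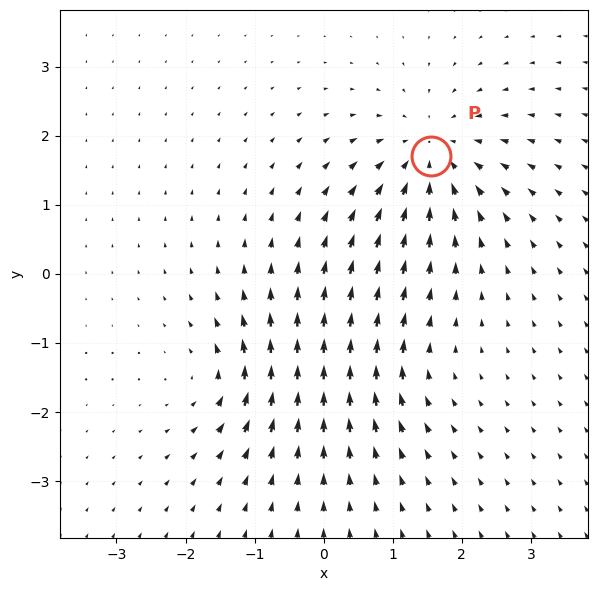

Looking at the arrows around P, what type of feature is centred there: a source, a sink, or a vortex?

sink

At P (1.5, 1.7) the arrows converge inward. Divergence about -5, curl ≈0 — negative divergence with near-zero curl is a sink.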